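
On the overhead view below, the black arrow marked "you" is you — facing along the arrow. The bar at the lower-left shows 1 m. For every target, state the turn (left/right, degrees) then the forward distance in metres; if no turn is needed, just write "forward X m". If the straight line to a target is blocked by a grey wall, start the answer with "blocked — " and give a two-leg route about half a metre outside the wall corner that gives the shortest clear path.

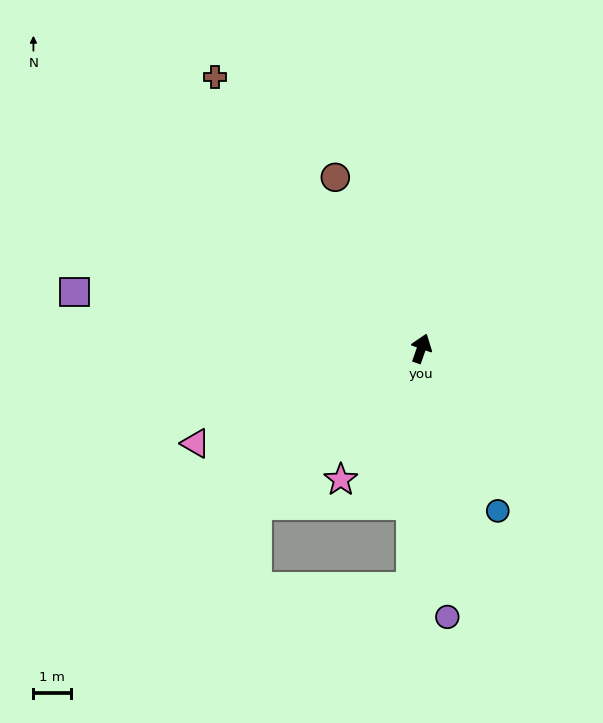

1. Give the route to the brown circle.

turn left 46°, forward 5.1 m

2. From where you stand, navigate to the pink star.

turn left 168°, forward 4.1 m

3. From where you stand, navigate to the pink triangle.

turn left 132°, forward 6.5 m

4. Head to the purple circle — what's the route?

turn right 155°, forward 7.1 m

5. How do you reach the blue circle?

turn right 135°, forward 4.7 m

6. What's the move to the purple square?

turn left 100°, forward 9.3 m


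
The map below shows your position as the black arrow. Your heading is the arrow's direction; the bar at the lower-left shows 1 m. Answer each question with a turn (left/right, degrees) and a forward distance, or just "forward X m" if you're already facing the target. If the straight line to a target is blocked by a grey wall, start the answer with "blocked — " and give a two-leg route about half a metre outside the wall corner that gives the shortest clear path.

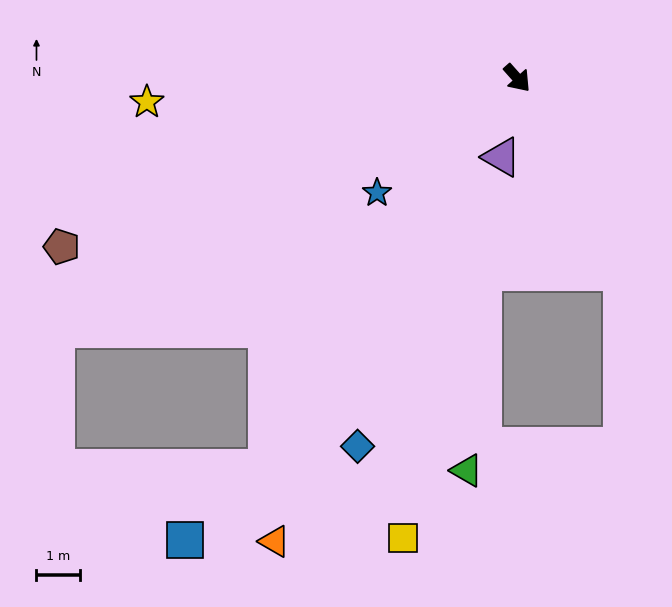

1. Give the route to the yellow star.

turn right 128°, forward 8.4 m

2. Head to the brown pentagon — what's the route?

turn right 111°, forward 11.0 m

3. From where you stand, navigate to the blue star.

turn right 92°, forward 4.1 m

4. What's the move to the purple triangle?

turn right 53°, forward 1.8 m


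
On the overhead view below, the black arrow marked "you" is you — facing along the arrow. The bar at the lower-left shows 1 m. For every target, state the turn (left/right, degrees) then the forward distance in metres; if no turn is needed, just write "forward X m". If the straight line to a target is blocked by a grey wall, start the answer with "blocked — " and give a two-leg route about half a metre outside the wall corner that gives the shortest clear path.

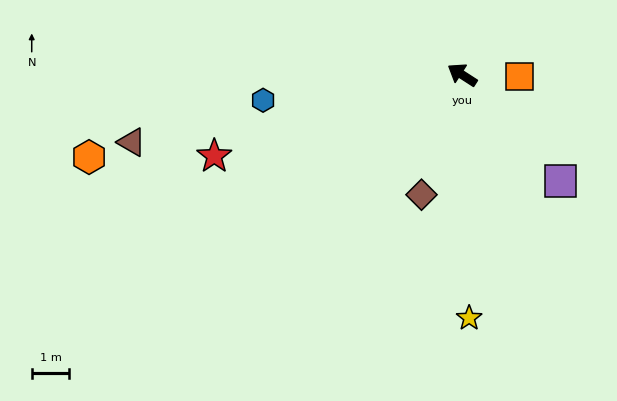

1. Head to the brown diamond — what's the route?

turn left 104°, forward 3.4 m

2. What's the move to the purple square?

turn left 166°, forward 3.8 m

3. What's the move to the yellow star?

turn left 124°, forward 6.4 m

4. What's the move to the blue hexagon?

turn left 40°, forward 5.3 m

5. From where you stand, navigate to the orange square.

turn right 149°, forward 1.5 m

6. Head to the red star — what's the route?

turn left 51°, forward 6.9 m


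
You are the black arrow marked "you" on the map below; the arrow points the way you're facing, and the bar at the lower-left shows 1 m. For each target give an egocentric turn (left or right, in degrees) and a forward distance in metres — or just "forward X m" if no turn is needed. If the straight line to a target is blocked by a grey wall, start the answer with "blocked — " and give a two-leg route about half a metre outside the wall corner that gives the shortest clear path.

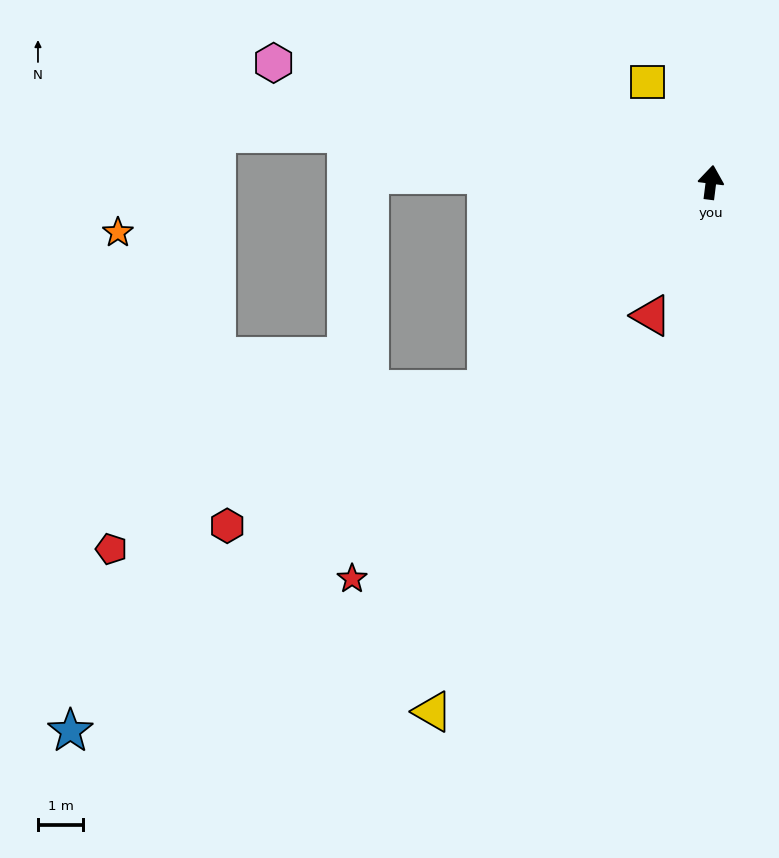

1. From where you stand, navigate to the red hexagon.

blocked — turn left 140°, forward 6.7 m, then turn right 15°, forward 6.4 m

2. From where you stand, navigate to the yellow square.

turn left 39°, forward 2.6 m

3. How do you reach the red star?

turn left 145°, forward 11.7 m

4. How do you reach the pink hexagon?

turn left 82°, forward 10.0 m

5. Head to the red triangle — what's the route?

turn left 163°, forward 3.2 m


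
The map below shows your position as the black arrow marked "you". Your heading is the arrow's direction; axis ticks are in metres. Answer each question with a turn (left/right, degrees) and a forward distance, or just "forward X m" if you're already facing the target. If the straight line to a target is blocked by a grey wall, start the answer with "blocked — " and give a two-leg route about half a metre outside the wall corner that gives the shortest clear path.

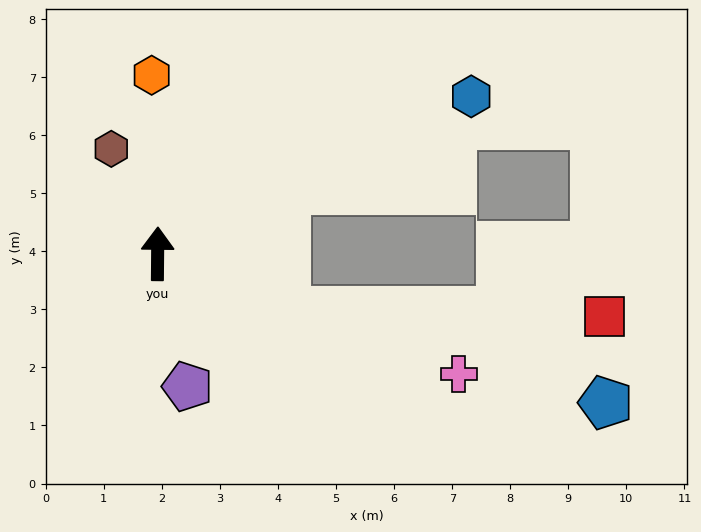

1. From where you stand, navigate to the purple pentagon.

turn right 167°, forward 2.3 m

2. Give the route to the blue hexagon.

turn right 63°, forward 6.0 m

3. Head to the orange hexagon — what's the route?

turn left 2°, forward 3.1 m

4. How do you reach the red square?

blocked — turn right 114°, forward 2.4 m, then turn left 24°, forward 5.5 m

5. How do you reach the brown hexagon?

turn left 24°, forward 2.0 m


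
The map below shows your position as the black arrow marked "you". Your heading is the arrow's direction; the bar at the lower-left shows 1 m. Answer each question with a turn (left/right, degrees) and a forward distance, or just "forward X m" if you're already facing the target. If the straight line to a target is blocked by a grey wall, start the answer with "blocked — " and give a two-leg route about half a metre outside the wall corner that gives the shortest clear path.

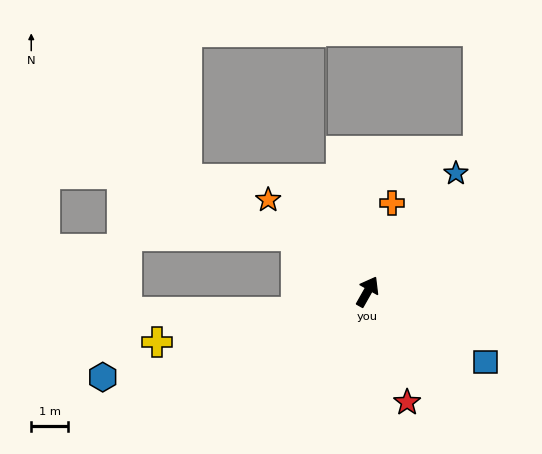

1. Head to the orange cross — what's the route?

turn left 14°, forward 2.5 m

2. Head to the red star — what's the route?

turn right 131°, forward 3.2 m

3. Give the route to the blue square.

turn right 91°, forward 3.7 m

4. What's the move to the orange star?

turn left 77°, forward 3.7 m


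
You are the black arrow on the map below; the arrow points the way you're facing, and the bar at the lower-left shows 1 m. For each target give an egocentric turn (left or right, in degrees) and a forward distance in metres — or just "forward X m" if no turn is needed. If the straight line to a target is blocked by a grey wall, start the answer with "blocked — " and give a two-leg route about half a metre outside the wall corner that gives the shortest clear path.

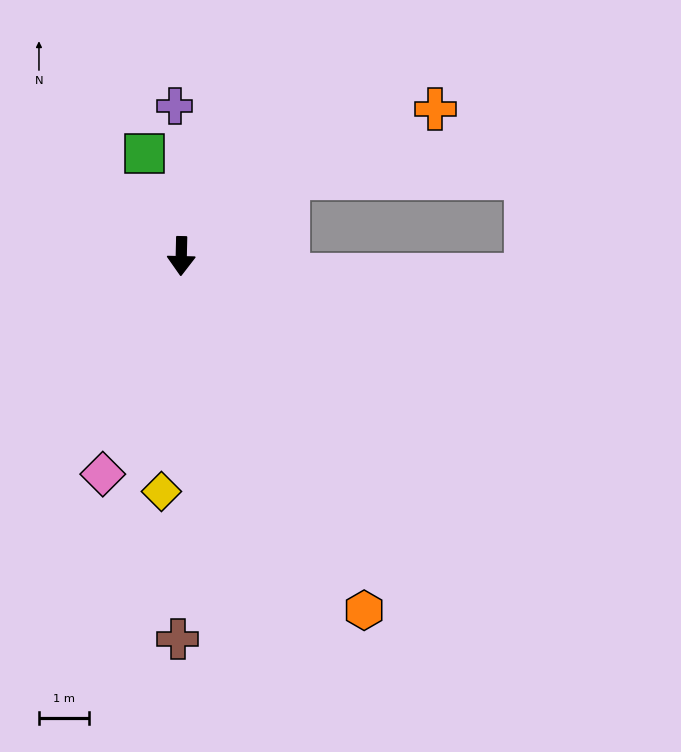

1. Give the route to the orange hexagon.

turn left 29°, forward 8.0 m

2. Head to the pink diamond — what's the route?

turn right 18°, forward 4.7 m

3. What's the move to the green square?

turn right 159°, forward 2.2 m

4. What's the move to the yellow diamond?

turn right 4°, forward 4.8 m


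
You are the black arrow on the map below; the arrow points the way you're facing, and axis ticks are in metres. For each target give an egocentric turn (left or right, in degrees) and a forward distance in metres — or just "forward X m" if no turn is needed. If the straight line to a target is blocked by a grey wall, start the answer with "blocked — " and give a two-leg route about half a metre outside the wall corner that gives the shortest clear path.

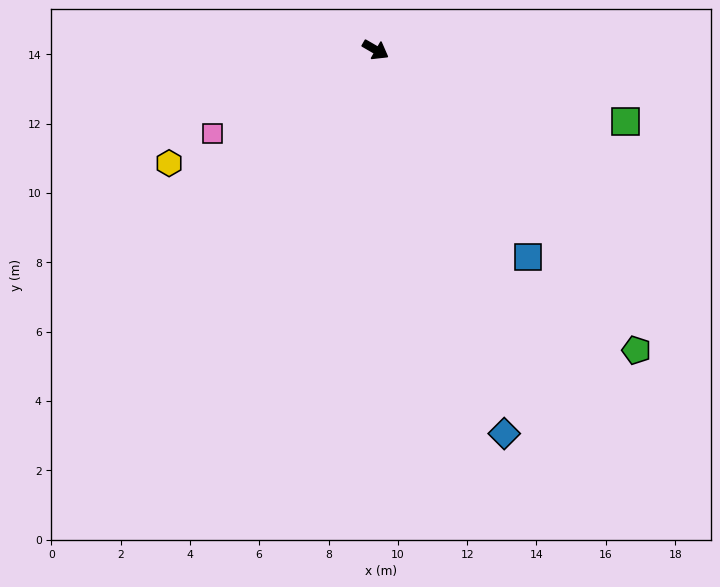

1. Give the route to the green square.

turn left 14°, forward 7.5 m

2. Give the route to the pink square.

turn right 123°, forward 5.3 m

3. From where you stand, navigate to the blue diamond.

turn right 41°, forward 11.7 m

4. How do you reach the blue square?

turn right 24°, forward 7.4 m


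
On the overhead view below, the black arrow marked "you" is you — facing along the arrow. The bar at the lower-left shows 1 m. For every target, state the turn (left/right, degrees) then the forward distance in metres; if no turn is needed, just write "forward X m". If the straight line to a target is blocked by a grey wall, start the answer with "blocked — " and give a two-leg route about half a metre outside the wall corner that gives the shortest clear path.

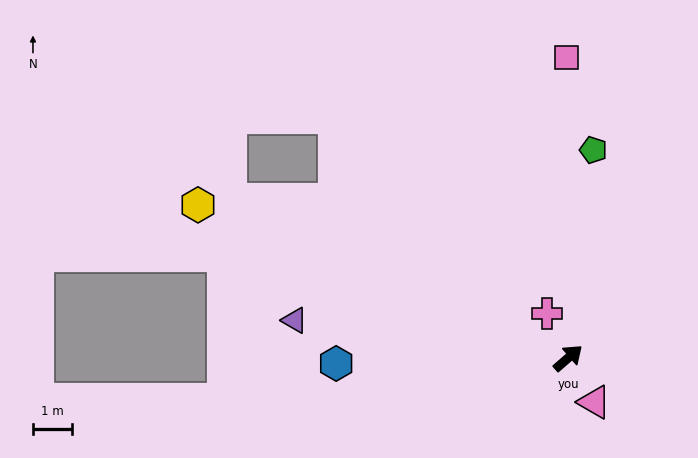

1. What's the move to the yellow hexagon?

turn left 117°, forward 10.2 m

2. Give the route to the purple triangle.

turn left 131°, forward 7.0 m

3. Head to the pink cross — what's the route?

turn left 74°, forward 1.3 m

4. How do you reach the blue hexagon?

turn left 140°, forward 5.9 m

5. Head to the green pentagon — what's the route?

turn left 42°, forward 5.3 m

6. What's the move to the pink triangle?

turn right 100°, forward 1.3 m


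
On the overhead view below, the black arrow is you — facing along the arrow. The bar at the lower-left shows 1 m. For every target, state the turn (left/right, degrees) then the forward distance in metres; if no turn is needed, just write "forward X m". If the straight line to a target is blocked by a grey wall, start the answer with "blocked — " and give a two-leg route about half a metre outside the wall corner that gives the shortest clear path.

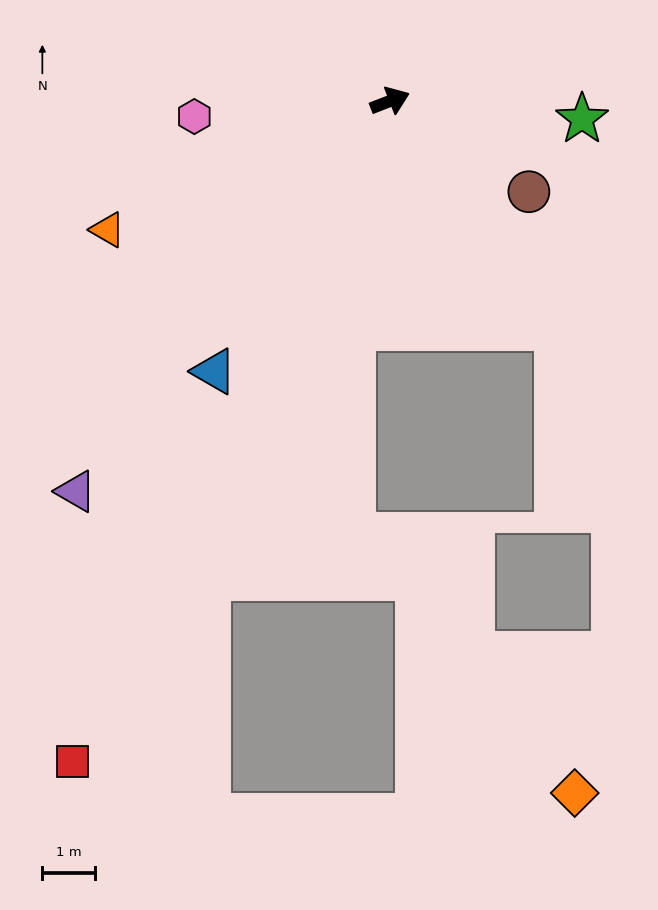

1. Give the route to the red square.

turn right 137°, forward 13.8 m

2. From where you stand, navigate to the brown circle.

turn right 54°, forward 3.1 m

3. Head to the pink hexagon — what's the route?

turn left 163°, forward 3.7 m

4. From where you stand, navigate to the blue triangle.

turn right 144°, forward 6.1 m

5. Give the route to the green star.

turn right 27°, forward 3.6 m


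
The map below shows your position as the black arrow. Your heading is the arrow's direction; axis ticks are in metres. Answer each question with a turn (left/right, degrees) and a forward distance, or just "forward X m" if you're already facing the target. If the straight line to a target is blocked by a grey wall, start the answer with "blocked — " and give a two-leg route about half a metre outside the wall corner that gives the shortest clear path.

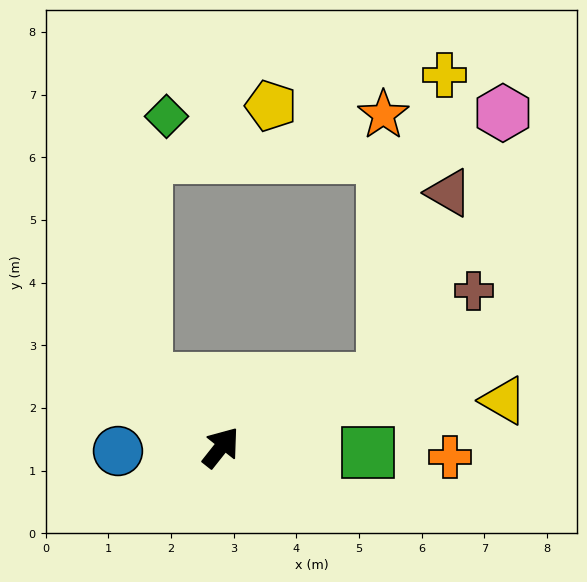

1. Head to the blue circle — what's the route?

turn left 130°, forward 1.6 m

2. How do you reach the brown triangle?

blocked — turn right 29°, forward 2.8 m, then turn left 48°, forward 3.2 m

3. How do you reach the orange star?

blocked — turn right 29°, forward 2.8 m, then turn left 67°, forward 4.2 m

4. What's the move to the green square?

turn right 54°, forward 2.4 m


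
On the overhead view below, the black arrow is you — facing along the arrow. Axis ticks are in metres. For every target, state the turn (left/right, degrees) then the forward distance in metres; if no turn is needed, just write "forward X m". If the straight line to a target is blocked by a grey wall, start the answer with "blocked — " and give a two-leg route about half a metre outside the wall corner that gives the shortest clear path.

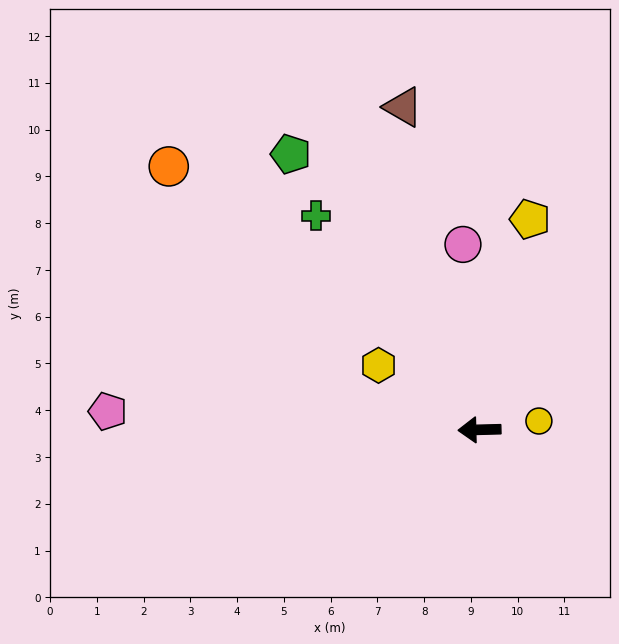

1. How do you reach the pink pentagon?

turn right 4°, forward 8.0 m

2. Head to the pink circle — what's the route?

turn right 86°, forward 4.0 m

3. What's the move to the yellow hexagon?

turn right 34°, forward 2.6 m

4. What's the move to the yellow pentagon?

turn right 105°, forward 4.6 m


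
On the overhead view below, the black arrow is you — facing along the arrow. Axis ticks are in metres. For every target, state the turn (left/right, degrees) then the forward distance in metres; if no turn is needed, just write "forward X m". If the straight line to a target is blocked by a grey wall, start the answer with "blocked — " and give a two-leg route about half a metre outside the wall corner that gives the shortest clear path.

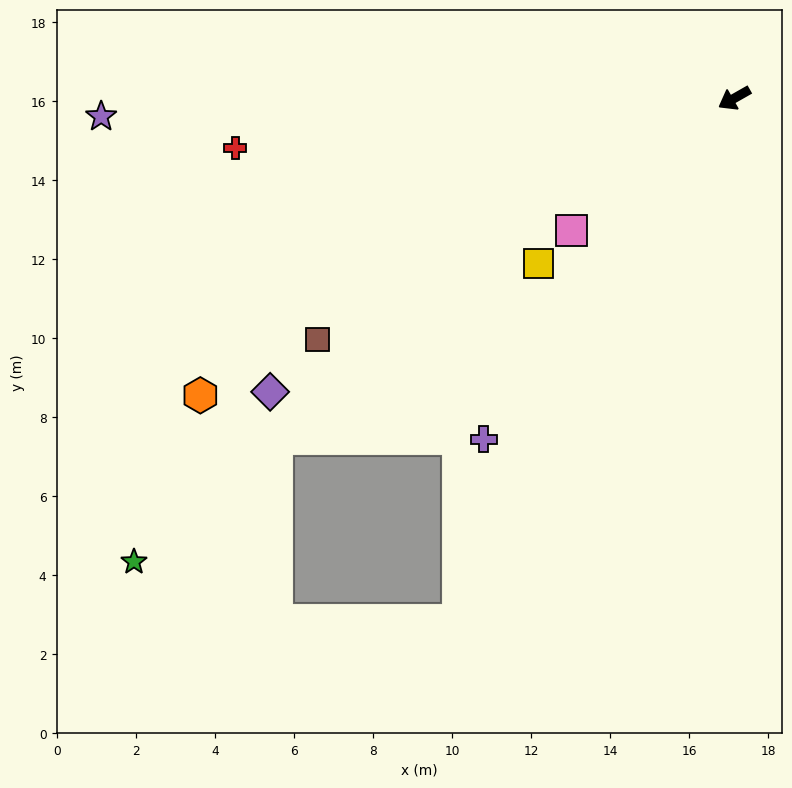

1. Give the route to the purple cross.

turn left 24°, forward 10.7 m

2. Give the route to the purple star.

turn right 28°, forward 16.0 m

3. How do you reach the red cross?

turn right 24°, forward 12.7 m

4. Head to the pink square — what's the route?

turn left 9°, forward 5.3 m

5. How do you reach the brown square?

forward 12.2 m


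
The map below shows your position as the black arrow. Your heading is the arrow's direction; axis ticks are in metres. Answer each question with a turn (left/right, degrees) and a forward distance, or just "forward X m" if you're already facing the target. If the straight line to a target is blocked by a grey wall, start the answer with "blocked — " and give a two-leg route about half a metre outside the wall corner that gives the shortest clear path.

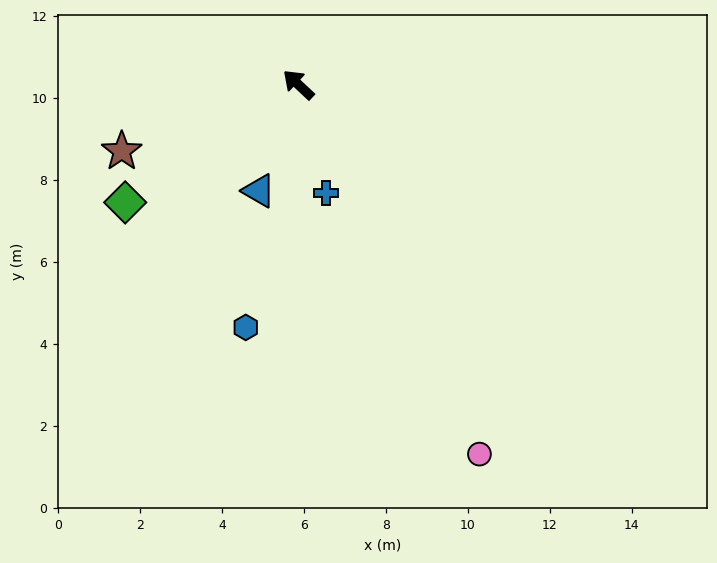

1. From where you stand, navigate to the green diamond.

turn left 77°, forward 5.1 m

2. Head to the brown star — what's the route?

turn left 64°, forward 4.6 m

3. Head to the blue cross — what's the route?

turn left 147°, forward 2.7 m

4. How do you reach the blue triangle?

turn left 113°, forward 2.8 m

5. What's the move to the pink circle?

turn left 159°, forward 10.0 m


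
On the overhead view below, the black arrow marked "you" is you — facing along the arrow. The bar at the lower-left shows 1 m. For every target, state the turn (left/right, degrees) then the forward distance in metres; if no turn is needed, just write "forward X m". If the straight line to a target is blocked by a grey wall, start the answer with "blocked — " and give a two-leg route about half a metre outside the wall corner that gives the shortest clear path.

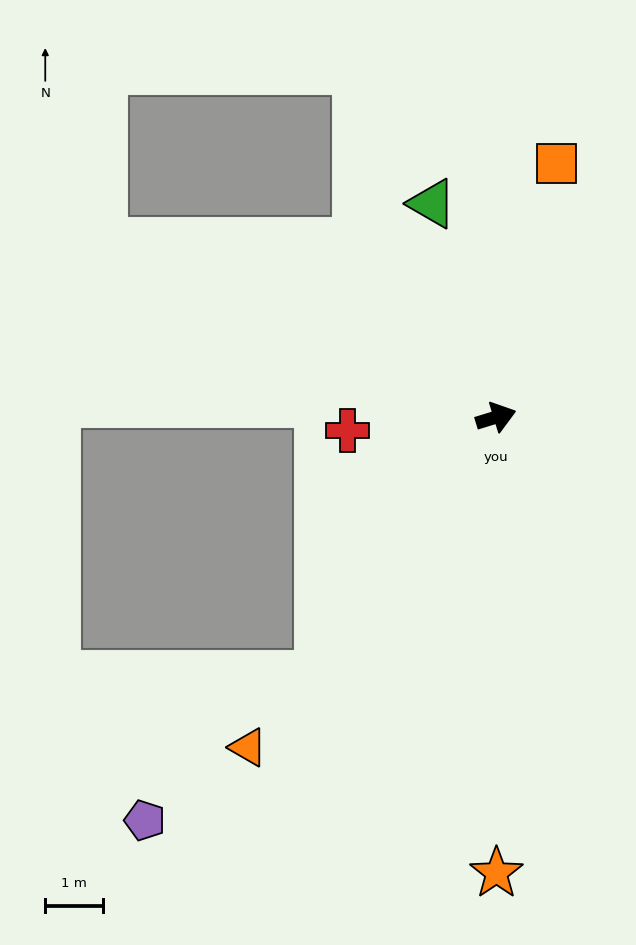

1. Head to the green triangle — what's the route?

turn left 90°, forward 3.9 m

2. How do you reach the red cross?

turn left 168°, forward 2.6 m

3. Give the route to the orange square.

turn left 60°, forward 4.5 m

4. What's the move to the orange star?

turn right 107°, forward 7.9 m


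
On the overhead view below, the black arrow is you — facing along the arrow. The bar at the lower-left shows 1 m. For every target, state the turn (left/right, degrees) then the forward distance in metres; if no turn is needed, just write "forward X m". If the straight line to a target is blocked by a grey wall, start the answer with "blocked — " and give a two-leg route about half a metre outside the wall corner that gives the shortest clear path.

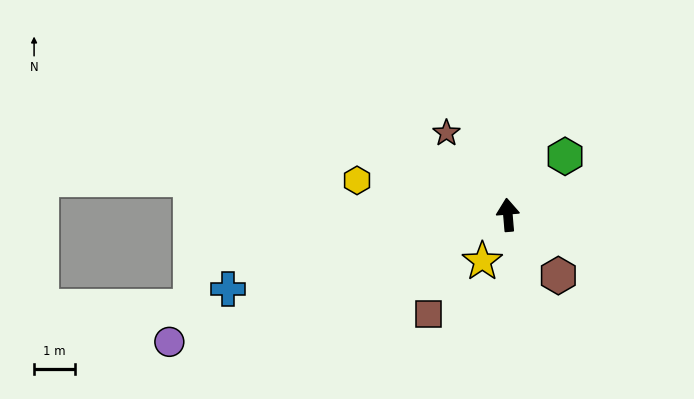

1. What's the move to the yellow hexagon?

turn left 72°, forward 3.7 m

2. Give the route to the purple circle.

turn left 106°, forward 8.8 m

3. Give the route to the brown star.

turn left 32°, forward 2.5 m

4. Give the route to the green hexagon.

turn right 49°, forward 2.0 m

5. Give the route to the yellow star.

turn left 146°, forward 1.3 m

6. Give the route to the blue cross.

turn left 100°, forward 7.0 m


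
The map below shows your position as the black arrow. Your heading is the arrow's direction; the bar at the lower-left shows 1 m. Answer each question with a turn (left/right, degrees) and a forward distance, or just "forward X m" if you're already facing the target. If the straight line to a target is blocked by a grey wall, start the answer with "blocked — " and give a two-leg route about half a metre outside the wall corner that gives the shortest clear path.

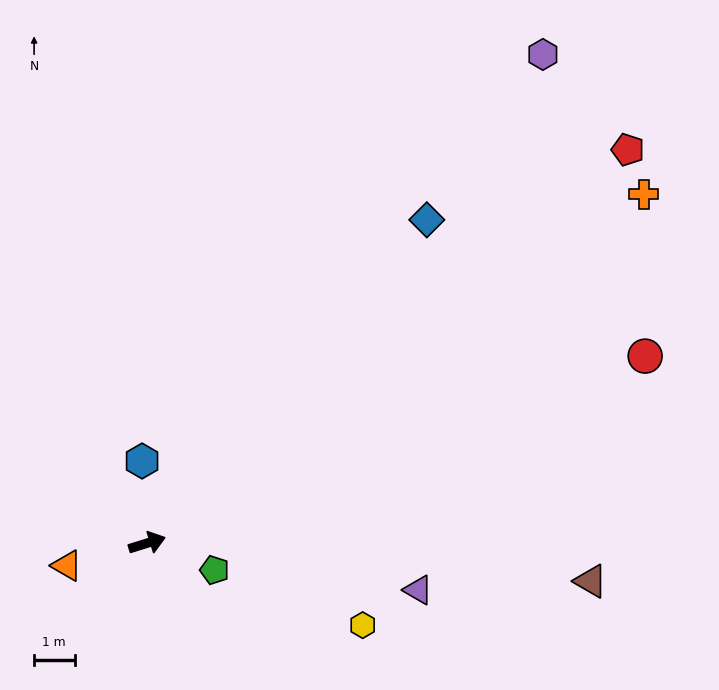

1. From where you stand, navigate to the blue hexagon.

turn left 76°, forward 2.0 m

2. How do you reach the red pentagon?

turn left 22°, forward 15.4 m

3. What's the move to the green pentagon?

turn right 39°, forward 1.8 m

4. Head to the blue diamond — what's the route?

turn left 32°, forward 10.6 m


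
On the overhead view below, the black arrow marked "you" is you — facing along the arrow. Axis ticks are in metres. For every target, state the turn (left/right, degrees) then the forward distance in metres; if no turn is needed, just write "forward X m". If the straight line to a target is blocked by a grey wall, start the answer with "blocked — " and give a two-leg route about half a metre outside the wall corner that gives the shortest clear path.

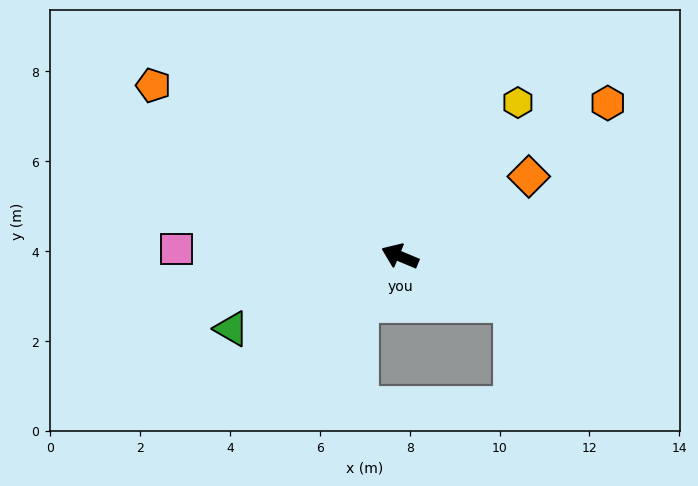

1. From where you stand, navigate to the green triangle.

turn left 46°, forward 4.1 m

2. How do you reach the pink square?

turn left 21°, forward 5.0 m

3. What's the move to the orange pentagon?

turn right 12°, forward 6.7 m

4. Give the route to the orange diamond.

turn right 125°, forward 3.4 m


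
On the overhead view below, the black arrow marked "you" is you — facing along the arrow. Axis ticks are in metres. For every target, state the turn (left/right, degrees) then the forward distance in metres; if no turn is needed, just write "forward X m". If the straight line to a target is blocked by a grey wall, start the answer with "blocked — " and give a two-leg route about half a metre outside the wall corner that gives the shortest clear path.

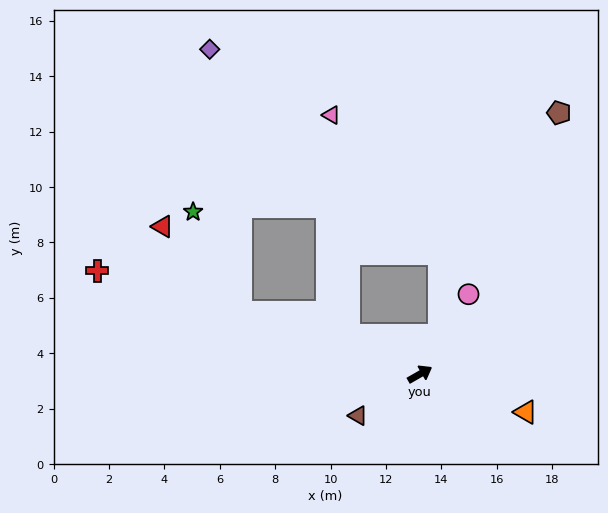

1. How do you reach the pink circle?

turn left 29°, forward 3.4 m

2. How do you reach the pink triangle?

blocked — turn left 122°, forward 2.9 m, then turn right 57°, forward 8.0 m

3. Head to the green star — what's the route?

blocked — turn left 131°, forward 6.8 m, then turn right 45°, forward 4.0 m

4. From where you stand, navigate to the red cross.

turn left 132°, forward 12.2 m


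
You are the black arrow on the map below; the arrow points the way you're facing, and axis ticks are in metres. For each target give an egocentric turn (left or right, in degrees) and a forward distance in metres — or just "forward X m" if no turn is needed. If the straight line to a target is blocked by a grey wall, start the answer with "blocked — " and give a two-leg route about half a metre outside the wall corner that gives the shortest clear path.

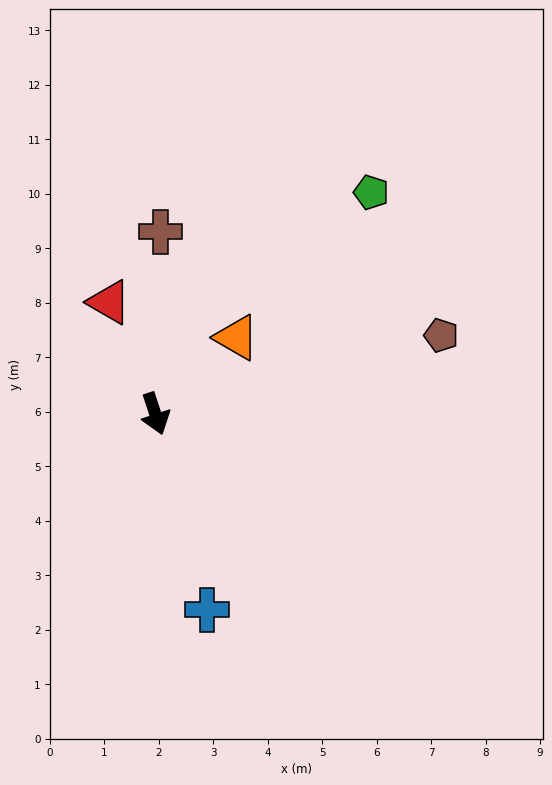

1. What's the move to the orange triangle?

turn left 115°, forward 2.0 m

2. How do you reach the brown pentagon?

turn left 87°, forward 5.4 m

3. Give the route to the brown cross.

turn left 160°, forward 3.3 m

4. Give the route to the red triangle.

turn right 176°, forward 2.2 m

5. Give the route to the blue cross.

turn right 3°, forward 3.7 m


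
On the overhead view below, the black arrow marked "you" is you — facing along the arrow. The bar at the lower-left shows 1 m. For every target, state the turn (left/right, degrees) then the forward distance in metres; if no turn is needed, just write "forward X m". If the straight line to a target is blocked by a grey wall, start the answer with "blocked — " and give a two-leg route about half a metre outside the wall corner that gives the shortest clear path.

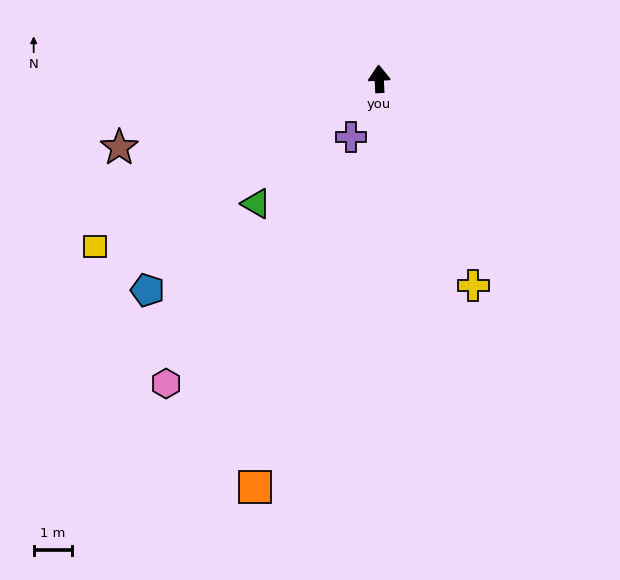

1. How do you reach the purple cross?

turn left 151°, forward 1.7 m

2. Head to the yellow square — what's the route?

turn left 118°, forward 8.5 m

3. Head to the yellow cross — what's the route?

turn right 158°, forward 5.9 m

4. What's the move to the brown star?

turn left 102°, forward 7.0 m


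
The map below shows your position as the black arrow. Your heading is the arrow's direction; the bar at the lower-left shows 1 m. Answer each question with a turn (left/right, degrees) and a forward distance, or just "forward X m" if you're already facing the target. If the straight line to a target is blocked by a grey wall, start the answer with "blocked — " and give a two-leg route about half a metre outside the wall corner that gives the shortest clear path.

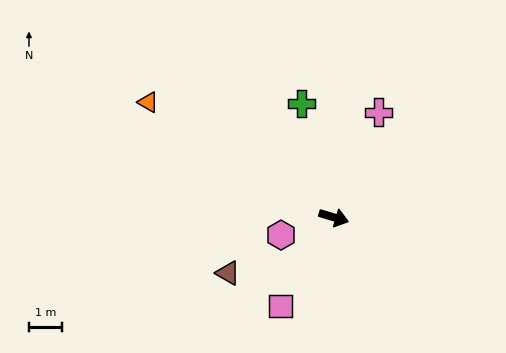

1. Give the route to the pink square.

turn right 104°, forward 3.1 m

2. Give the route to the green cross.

turn left 122°, forward 3.5 m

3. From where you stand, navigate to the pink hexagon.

turn right 145°, forward 1.7 m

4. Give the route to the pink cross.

turn left 84°, forward 3.4 m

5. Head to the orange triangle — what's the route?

turn left 165°, forward 6.5 m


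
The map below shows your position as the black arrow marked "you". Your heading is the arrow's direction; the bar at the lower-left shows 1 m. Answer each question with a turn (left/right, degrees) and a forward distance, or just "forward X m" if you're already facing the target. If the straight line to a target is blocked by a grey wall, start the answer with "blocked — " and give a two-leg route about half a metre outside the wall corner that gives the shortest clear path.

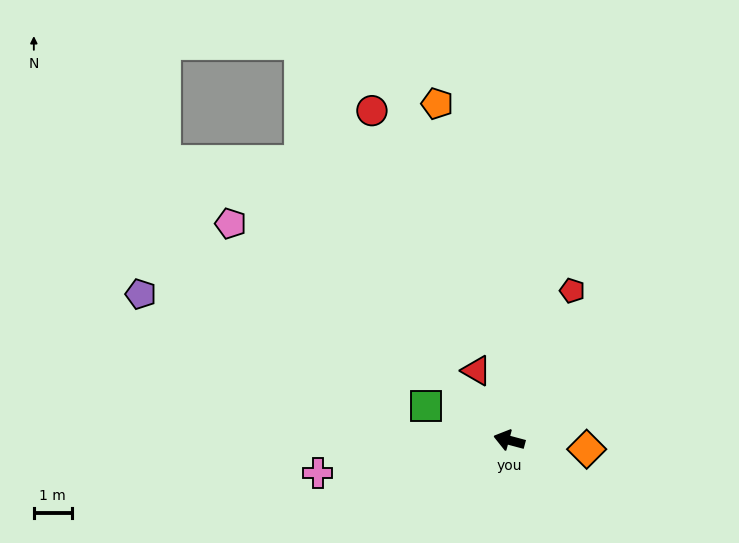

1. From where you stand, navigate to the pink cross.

turn left 25°, forward 5.1 m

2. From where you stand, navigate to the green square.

turn right 7°, forward 2.4 m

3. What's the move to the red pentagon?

turn right 98°, forward 4.3 m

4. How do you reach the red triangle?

turn right 50°, forward 2.0 m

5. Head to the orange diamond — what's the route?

turn right 172°, forward 2.1 m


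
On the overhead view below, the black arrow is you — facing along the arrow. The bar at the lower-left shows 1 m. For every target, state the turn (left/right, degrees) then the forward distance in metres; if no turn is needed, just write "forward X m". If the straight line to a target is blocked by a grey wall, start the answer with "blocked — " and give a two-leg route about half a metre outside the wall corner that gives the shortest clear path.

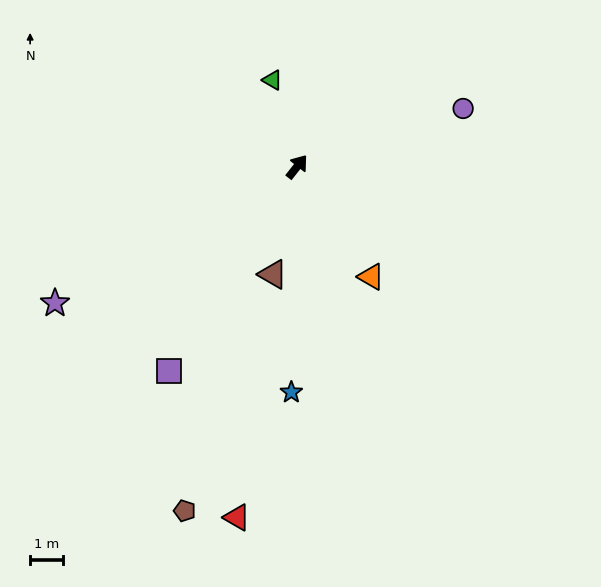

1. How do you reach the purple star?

turn left 158°, forward 8.4 m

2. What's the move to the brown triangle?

turn right 154°, forward 3.4 m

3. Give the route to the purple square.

turn right 174°, forward 7.3 m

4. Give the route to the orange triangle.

turn right 108°, forward 4.0 m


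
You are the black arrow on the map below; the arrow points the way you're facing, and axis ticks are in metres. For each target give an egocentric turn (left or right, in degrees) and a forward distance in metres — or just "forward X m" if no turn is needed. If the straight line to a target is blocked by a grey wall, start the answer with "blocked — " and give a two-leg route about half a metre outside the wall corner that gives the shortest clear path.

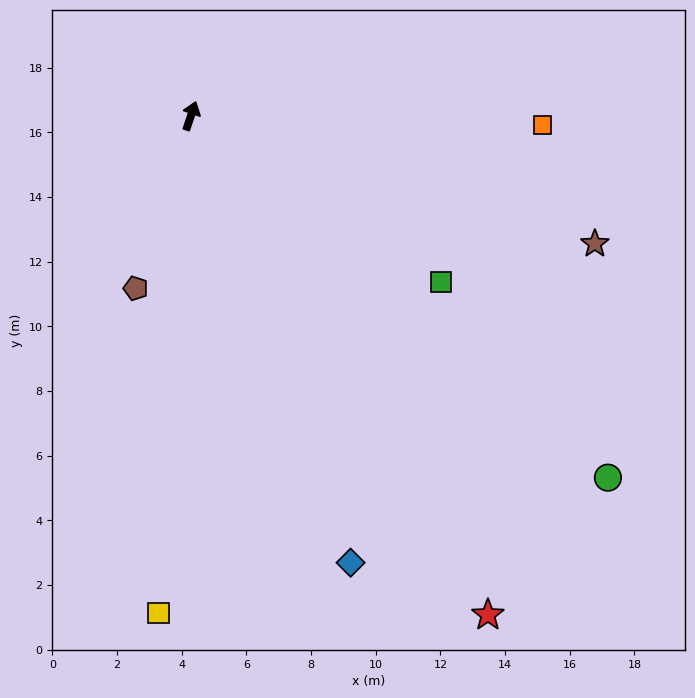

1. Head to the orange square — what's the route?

turn right 73°, forward 10.9 m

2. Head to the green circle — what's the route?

turn right 112°, forward 17.1 m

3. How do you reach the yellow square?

turn right 165°, forward 15.4 m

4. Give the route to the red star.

turn right 130°, forward 18.0 m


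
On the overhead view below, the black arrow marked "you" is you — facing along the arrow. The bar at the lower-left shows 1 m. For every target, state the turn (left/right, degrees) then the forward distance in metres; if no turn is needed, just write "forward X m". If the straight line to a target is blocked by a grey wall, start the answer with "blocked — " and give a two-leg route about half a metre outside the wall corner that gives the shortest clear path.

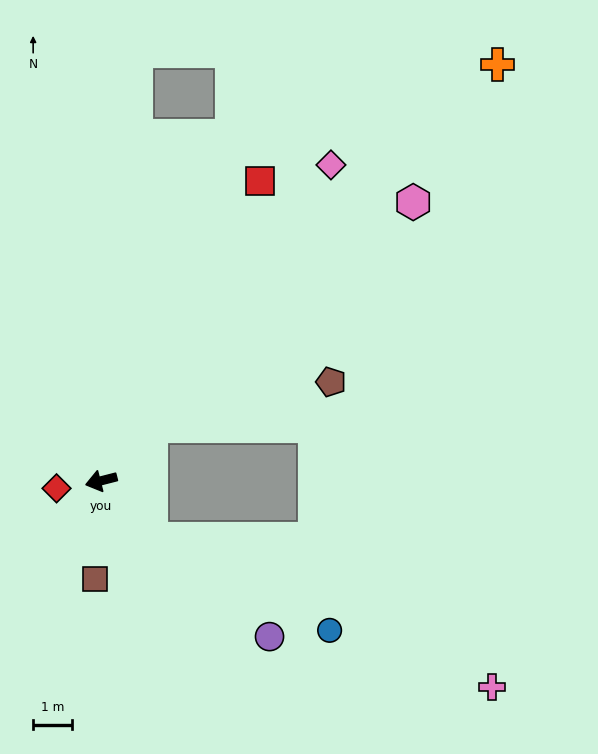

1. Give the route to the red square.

turn right 132°, forward 8.7 m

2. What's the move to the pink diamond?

turn right 140°, forward 10.0 m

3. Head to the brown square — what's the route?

turn left 72°, forward 2.5 m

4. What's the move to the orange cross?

turn right 148°, forward 14.7 m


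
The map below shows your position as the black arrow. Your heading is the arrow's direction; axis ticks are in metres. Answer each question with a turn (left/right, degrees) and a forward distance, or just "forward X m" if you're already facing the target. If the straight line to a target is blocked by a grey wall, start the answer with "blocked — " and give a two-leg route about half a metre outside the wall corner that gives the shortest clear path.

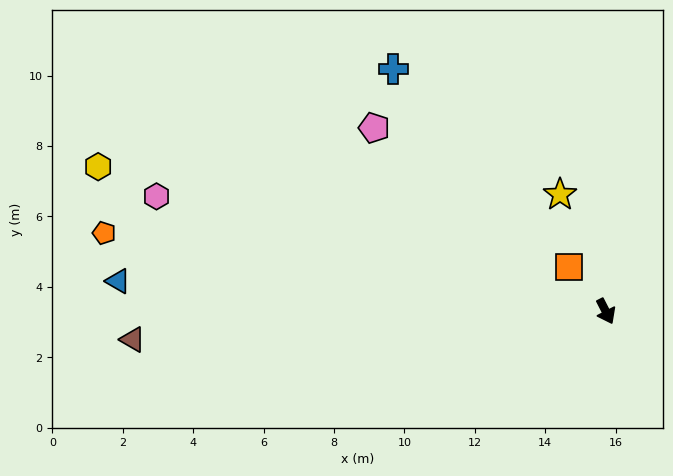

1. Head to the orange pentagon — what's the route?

turn right 126°, forward 14.4 m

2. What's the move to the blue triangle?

turn right 121°, forward 13.9 m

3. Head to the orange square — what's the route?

turn right 167°, forward 1.6 m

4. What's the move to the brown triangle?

turn right 114°, forward 13.5 m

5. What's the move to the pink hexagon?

turn right 131°, forward 13.2 m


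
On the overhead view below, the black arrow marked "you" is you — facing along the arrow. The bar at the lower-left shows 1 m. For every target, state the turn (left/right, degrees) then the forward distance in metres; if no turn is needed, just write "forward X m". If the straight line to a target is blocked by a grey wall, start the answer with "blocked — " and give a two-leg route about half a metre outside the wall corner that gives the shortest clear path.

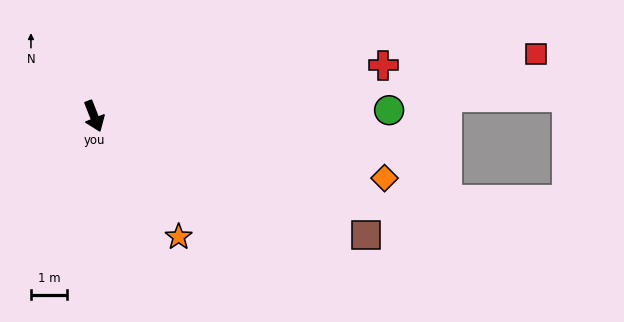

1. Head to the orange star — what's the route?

turn left 14°, forward 4.1 m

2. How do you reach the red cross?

turn left 78°, forward 8.1 m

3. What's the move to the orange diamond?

turn left 56°, forward 8.2 m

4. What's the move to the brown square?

turn left 45°, forward 8.2 m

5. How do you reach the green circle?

turn left 70°, forward 8.2 m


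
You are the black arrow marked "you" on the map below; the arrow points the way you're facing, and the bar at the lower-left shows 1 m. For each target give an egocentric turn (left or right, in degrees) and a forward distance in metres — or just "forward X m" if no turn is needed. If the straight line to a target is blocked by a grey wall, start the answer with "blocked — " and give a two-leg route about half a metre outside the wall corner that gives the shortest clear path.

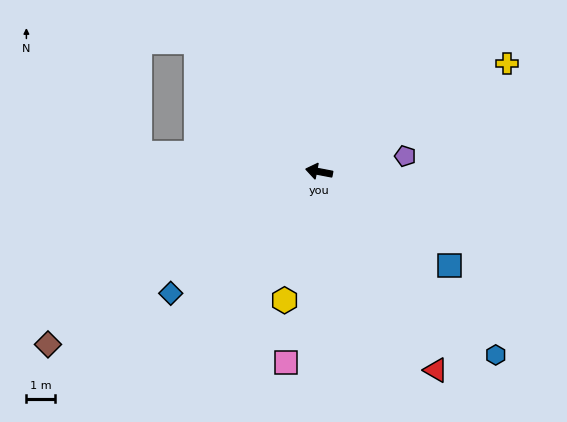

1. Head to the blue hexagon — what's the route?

turn left 145°, forward 8.8 m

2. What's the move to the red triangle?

turn left 131°, forward 8.0 m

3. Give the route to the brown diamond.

turn left 43°, forward 11.1 m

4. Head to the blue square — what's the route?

turn left 155°, forward 5.6 m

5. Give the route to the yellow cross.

turn right 139°, forward 7.5 m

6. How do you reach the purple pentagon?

turn right 159°, forward 3.0 m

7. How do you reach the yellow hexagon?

turn left 86°, forward 4.6 m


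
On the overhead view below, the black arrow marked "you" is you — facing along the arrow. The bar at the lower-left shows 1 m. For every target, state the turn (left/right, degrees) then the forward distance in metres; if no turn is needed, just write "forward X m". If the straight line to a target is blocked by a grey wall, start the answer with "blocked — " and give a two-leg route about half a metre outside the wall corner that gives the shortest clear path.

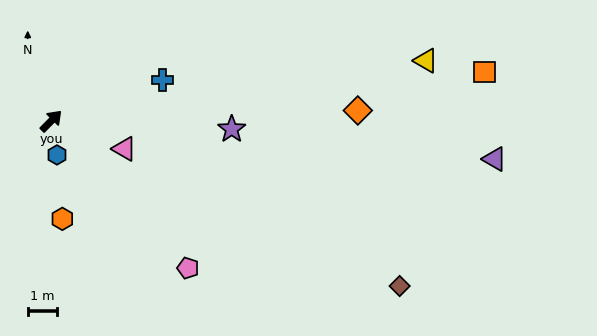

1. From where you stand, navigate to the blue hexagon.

turn right 126°, forward 1.2 m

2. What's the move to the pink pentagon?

turn right 93°, forward 6.9 m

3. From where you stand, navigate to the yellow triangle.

turn right 36°, forward 13.0 m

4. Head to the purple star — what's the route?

turn right 48°, forward 6.2 m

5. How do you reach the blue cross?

turn right 25°, forward 4.0 m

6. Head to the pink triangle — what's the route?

turn right 66°, forward 2.7 m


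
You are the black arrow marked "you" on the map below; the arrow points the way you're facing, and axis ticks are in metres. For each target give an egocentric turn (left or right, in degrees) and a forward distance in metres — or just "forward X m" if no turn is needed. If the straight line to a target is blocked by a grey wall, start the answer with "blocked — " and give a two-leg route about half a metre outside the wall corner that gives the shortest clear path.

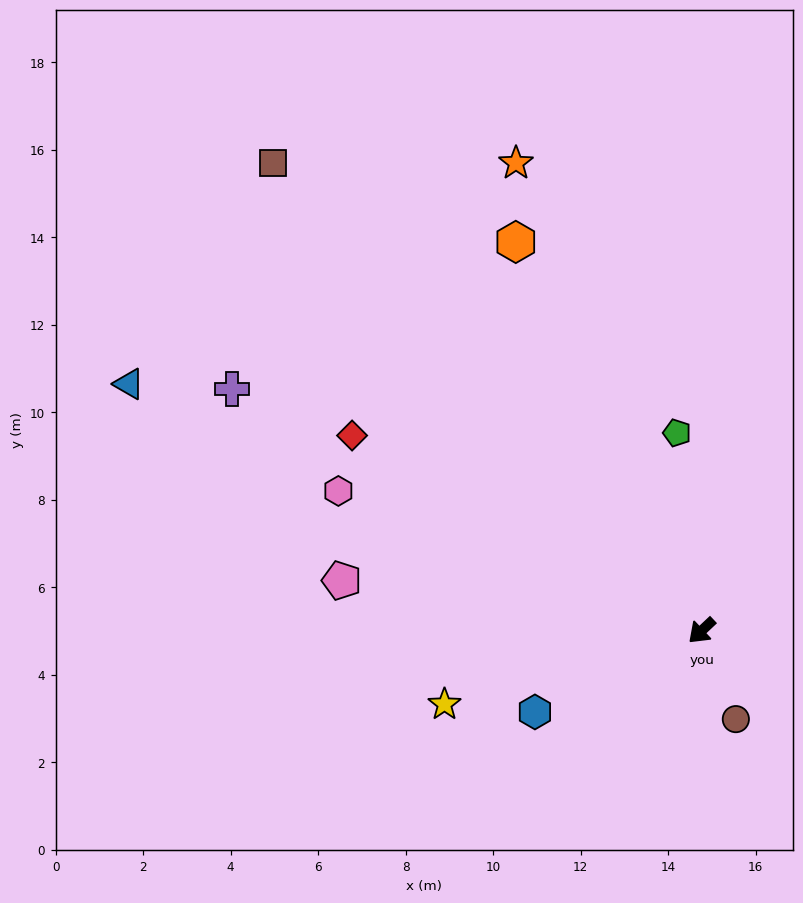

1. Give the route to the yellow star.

turn right 27°, forward 6.1 m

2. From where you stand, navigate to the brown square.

turn right 91°, forward 14.5 m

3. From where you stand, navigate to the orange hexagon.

turn right 108°, forward 9.9 m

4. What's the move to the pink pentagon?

turn right 51°, forward 8.3 m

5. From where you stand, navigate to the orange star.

turn right 112°, forward 11.5 m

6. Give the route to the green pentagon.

turn right 126°, forward 4.6 m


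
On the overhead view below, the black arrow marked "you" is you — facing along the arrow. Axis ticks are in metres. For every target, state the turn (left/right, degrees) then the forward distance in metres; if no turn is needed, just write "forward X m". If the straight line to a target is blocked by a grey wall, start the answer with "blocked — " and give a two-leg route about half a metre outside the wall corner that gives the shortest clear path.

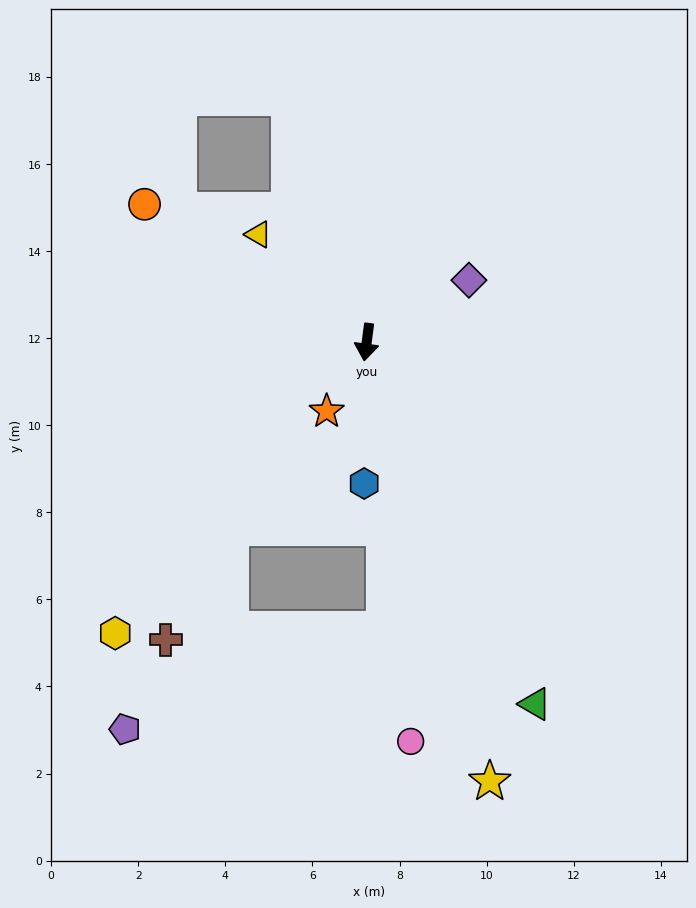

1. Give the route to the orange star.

turn right 23°, forward 1.8 m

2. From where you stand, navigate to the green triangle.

turn left 33°, forward 9.2 m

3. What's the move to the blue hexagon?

turn left 7°, forward 3.2 m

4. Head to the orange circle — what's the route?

turn right 114°, forward 6.0 m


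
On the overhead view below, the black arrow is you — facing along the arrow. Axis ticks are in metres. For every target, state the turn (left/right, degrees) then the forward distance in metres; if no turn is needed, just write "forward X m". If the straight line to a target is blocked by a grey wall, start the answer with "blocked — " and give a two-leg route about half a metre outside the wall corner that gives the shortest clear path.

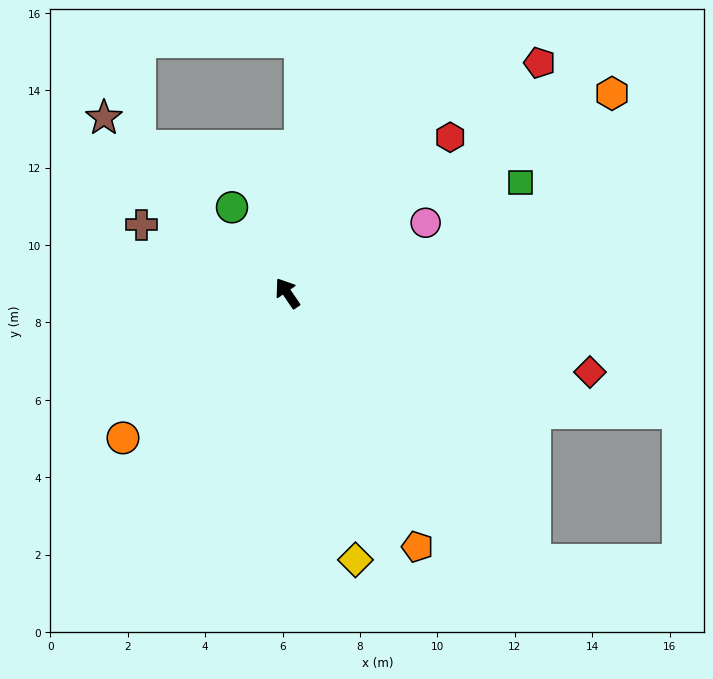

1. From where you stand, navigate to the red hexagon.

turn right 81°, forward 5.8 m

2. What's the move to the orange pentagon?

turn left 173°, forward 7.4 m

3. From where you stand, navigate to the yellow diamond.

turn left 160°, forward 7.1 m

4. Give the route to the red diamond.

turn right 139°, forward 8.1 m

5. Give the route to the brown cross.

turn left 30°, forward 4.2 m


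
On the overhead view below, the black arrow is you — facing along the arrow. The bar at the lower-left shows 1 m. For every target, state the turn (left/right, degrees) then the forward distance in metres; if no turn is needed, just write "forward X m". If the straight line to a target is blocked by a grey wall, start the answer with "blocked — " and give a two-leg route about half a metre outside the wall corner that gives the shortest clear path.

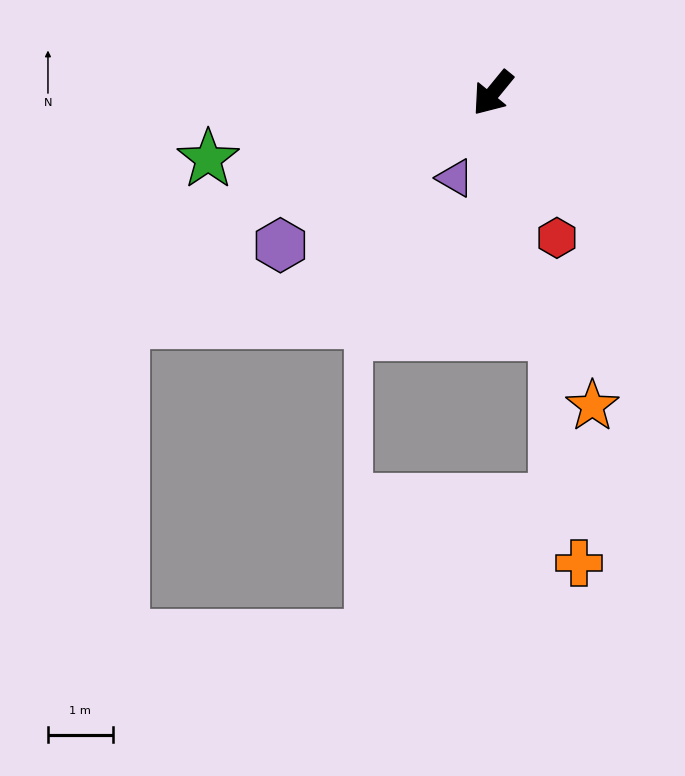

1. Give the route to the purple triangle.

turn left 15°, forward 1.4 m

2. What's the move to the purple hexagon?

turn right 15°, forward 4.0 m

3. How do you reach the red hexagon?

turn left 63°, forward 2.4 m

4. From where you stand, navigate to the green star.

turn right 38°, forward 4.5 m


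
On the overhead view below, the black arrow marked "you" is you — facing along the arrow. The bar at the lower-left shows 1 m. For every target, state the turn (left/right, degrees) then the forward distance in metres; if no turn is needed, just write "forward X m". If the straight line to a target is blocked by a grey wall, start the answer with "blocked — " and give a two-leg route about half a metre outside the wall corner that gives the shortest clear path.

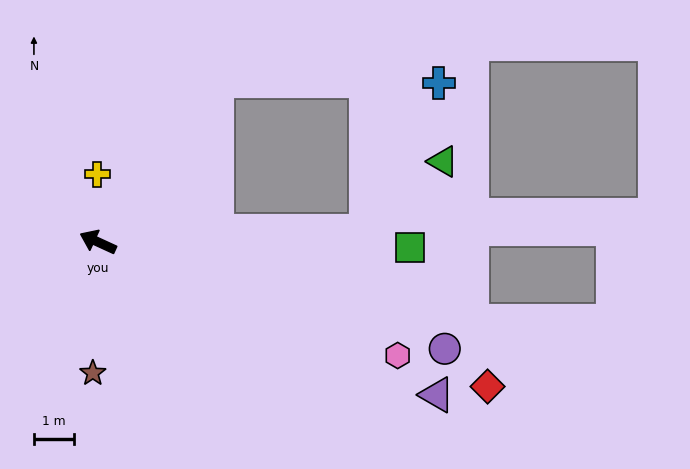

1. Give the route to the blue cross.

blocked — turn right 102°, forward 5.0 m, then turn right 54°, forward 5.5 m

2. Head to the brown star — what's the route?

turn left 112°, forward 3.3 m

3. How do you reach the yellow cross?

turn right 65°, forward 1.7 m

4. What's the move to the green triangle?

blocked — turn right 153°, forward 6.7 m, then turn left 40°, forward 2.6 m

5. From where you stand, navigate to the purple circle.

turn right 172°, forward 9.0 m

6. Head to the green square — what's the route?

turn right 156°, forward 7.8 m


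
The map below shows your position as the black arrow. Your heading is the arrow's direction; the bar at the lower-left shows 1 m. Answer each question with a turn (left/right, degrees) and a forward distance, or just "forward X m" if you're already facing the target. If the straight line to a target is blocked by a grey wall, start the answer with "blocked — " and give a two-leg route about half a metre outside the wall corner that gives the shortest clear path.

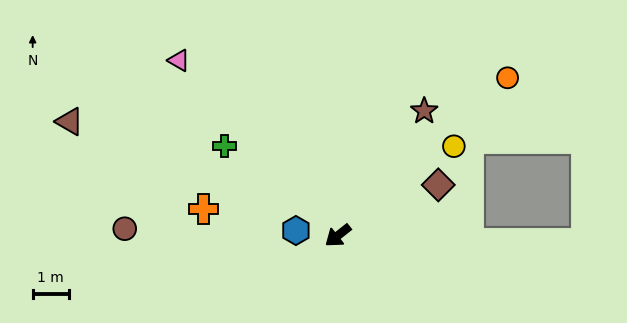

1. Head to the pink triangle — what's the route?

turn right 86°, forward 6.6 m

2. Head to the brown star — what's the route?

turn right 163°, forward 4.2 m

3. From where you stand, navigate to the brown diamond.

turn left 168°, forward 3.1 m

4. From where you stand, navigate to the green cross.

turn right 77°, forward 4.0 m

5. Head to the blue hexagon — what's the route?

turn right 45°, forward 1.2 m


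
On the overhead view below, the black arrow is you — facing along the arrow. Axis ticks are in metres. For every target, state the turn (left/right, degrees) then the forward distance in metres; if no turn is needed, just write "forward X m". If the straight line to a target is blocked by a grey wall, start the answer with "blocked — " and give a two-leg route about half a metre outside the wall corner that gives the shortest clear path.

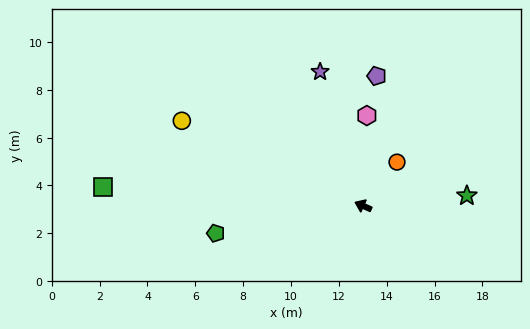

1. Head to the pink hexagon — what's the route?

turn right 68°, forward 3.8 m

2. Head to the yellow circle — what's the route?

forward 8.4 m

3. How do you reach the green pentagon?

turn left 35°, forward 6.3 m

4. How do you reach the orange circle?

turn right 104°, forward 2.3 m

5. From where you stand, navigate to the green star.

turn right 150°, forward 4.4 m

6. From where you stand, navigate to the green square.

turn left 20°, forward 10.9 m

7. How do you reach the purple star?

turn right 48°, forward 5.9 m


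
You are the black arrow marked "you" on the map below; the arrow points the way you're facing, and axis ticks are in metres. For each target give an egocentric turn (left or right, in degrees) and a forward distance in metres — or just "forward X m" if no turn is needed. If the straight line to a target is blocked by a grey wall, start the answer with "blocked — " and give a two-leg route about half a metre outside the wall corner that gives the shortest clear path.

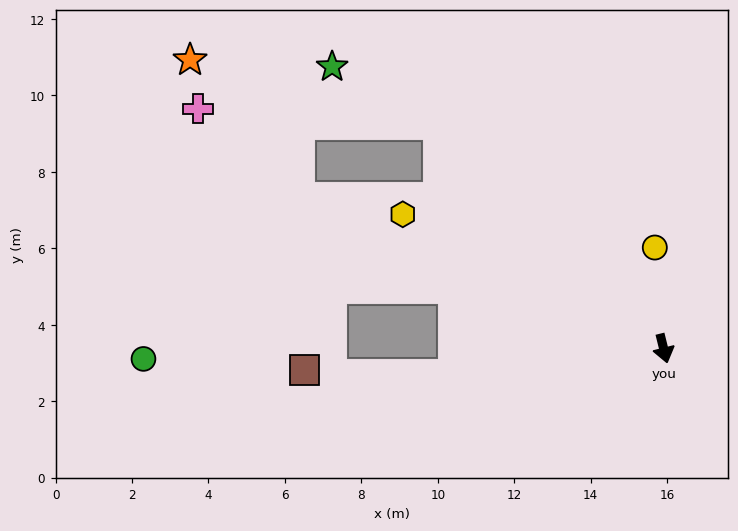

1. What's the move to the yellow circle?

turn left 171°, forward 2.7 m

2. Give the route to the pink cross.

blocked — turn right 126°, forward 10.3 m, then turn right 19°, forward 3.5 m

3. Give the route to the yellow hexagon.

turn right 131°, forward 7.7 m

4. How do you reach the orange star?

blocked — turn right 126°, forward 10.3 m, then turn right 30°, forward 4.6 m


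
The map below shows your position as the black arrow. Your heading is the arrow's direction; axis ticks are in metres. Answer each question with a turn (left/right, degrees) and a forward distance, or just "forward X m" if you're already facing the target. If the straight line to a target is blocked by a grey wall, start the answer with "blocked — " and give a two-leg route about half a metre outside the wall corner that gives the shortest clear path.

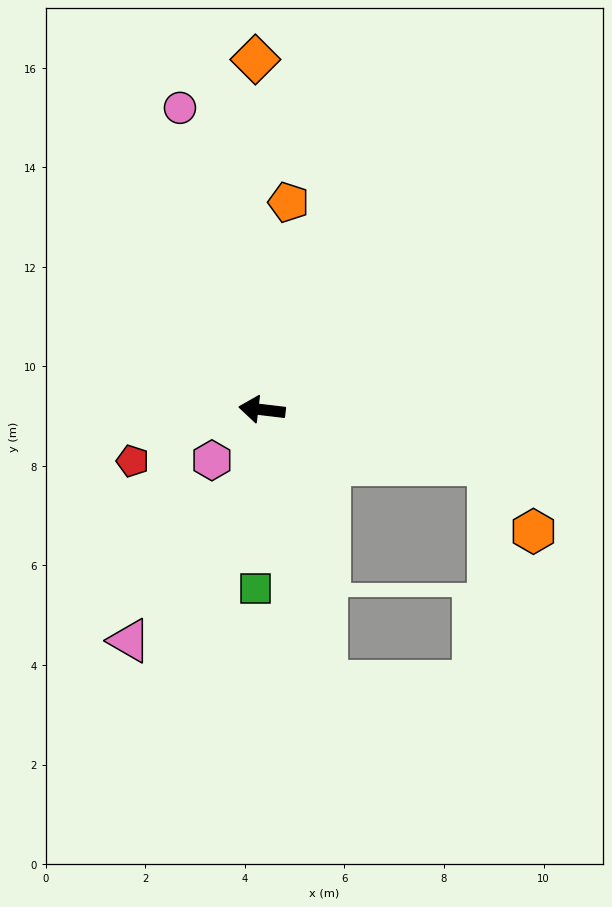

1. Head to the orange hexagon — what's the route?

blocked — turn left 173°, forward 4.7 m, then turn right 42°, forward 1.6 m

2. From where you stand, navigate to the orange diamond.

turn right 82°, forward 7.0 m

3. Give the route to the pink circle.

turn right 68°, forward 6.3 m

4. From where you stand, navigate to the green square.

turn left 95°, forward 3.6 m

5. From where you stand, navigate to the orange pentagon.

turn right 91°, forward 4.2 m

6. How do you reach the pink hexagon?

turn left 52°, forward 1.4 m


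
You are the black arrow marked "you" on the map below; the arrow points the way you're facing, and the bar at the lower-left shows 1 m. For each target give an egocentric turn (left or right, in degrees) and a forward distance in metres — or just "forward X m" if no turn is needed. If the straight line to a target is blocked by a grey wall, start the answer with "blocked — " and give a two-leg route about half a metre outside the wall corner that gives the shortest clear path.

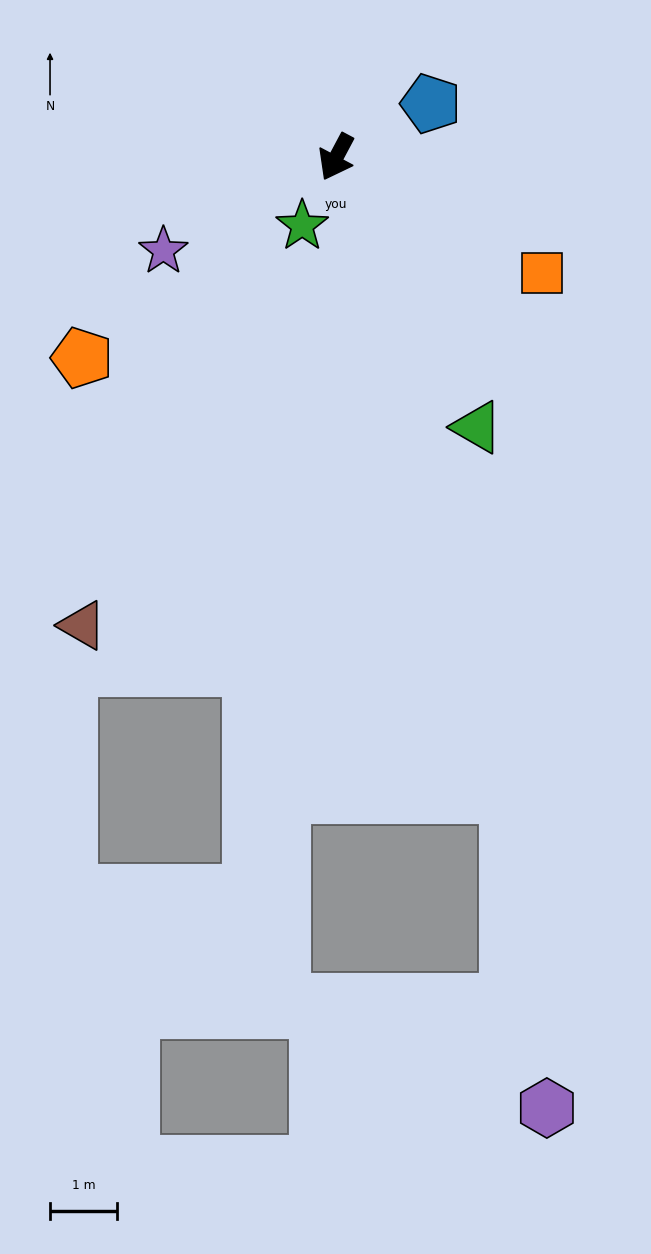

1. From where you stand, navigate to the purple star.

turn right 34°, forward 2.9 m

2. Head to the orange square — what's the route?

turn left 89°, forward 3.5 m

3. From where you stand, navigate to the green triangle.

turn left 56°, forward 4.5 m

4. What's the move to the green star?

forward 1.1 m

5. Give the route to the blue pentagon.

turn left 148°, forward 1.6 m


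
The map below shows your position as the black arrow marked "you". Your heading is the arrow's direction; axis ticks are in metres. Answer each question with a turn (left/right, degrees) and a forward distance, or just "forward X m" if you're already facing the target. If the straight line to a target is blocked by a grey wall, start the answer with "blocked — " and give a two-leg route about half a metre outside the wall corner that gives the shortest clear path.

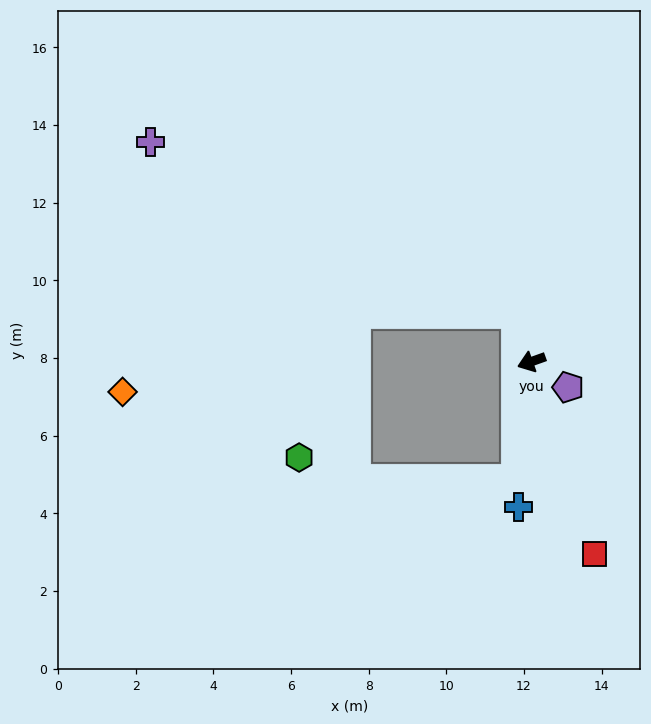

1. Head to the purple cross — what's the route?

blocked — turn right 94°, forward 1.3 m, then turn left 49°, forward 10.4 m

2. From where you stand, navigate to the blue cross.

turn left 65°, forward 3.8 m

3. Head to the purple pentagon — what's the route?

turn left 125°, forward 1.2 m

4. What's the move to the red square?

turn left 89°, forward 5.2 m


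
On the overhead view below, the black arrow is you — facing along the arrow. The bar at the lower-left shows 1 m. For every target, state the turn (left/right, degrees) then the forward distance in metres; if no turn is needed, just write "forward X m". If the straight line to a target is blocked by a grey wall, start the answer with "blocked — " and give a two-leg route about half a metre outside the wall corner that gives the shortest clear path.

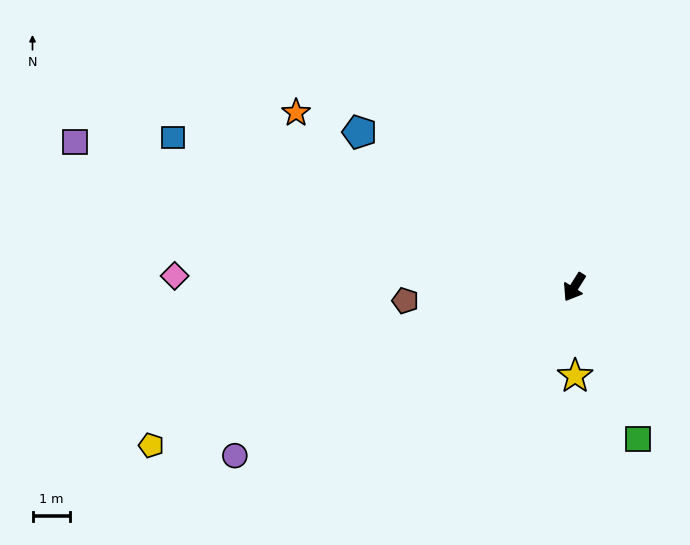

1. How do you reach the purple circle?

turn right 32°, forward 10.2 m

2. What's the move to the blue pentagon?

turn right 94°, forward 7.1 m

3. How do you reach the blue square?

turn right 78°, forward 11.5 m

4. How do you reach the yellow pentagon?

turn right 37°, forward 12.1 m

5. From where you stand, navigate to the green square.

turn left 55°, forward 4.4 m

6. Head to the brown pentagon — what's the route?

turn right 53°, forward 4.6 m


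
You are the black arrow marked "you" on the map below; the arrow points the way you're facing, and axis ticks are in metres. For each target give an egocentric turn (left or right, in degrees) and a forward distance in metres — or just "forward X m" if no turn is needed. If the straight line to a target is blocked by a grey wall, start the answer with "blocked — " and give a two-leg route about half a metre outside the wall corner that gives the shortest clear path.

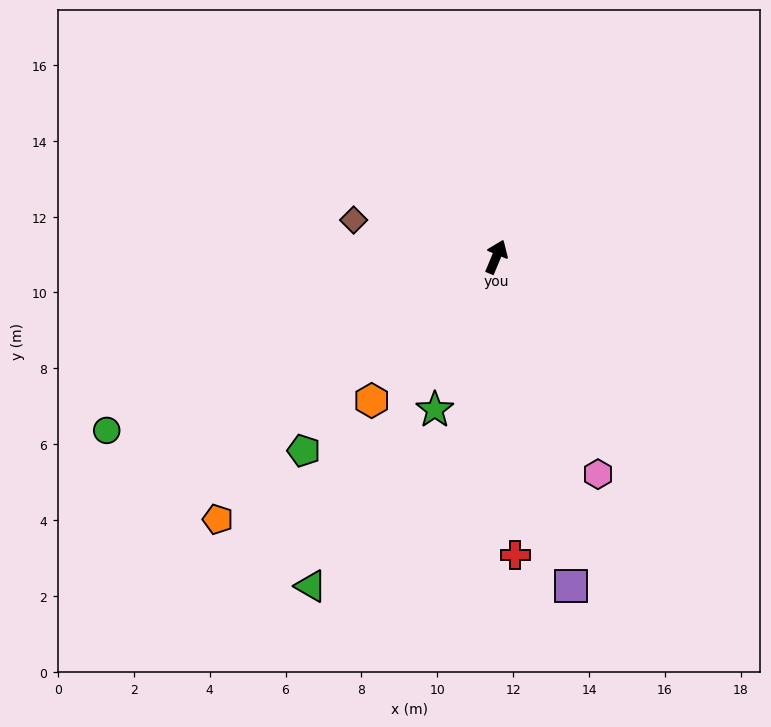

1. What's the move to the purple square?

turn right 145°, forward 8.9 m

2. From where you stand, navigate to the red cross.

turn right 154°, forward 7.9 m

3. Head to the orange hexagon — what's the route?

turn left 162°, forward 5.0 m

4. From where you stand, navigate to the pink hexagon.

turn right 132°, forward 6.3 m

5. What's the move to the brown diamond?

turn left 98°, forward 3.9 m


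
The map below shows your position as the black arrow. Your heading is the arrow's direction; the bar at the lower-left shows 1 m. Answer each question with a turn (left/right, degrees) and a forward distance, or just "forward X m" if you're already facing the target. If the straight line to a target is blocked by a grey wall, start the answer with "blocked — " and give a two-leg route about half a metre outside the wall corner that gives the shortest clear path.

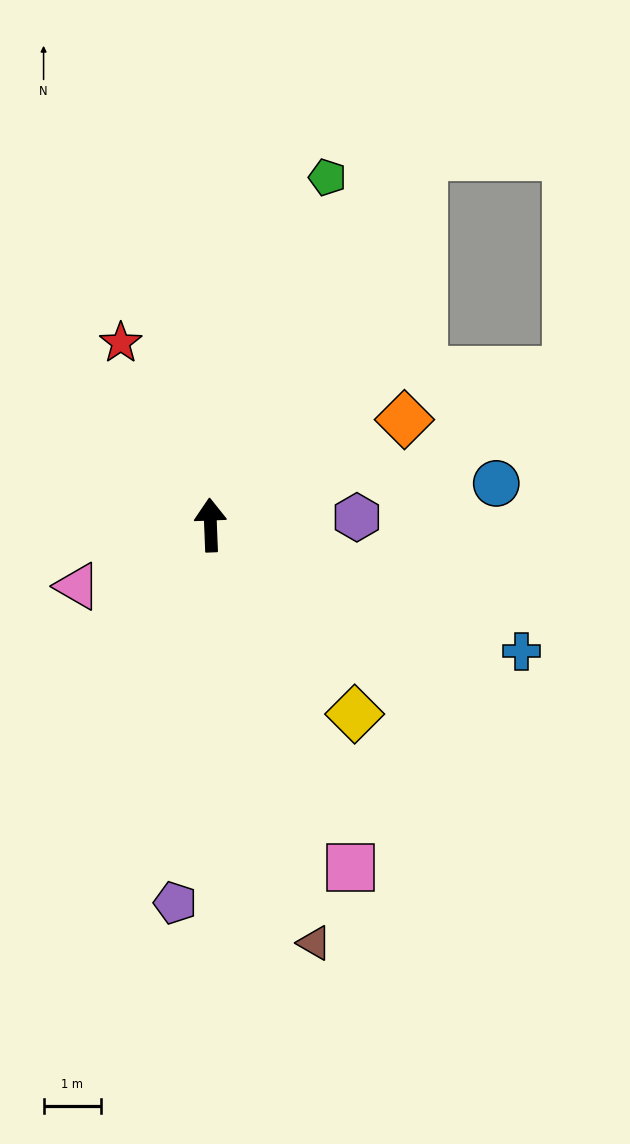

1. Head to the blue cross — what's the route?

turn right 114°, forward 5.9 m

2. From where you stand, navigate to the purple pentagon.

turn left 172°, forward 6.6 m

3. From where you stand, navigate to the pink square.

turn right 160°, forward 6.5 m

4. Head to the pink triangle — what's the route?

turn left 112°, forward 2.6 m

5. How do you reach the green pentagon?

turn right 21°, forward 6.4 m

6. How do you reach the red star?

turn left 24°, forward 3.5 m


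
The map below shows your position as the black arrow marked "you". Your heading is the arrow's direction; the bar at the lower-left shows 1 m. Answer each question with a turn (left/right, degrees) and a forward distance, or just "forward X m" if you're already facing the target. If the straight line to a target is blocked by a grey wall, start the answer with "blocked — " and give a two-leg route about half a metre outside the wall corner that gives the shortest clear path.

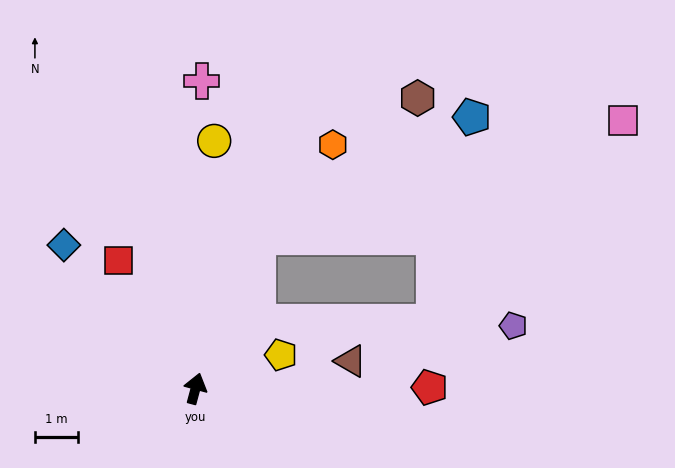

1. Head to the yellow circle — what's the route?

turn left 11°, forward 5.8 m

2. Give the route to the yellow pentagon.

turn right 53°, forward 2.1 m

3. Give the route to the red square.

turn left 46°, forward 3.5 m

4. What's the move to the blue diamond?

turn left 58°, forward 4.6 m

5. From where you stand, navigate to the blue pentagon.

blocked — turn right 7°, forward 3.8 m, then turn right 39°, forward 5.7 m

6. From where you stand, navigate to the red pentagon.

turn right 75°, forward 5.5 m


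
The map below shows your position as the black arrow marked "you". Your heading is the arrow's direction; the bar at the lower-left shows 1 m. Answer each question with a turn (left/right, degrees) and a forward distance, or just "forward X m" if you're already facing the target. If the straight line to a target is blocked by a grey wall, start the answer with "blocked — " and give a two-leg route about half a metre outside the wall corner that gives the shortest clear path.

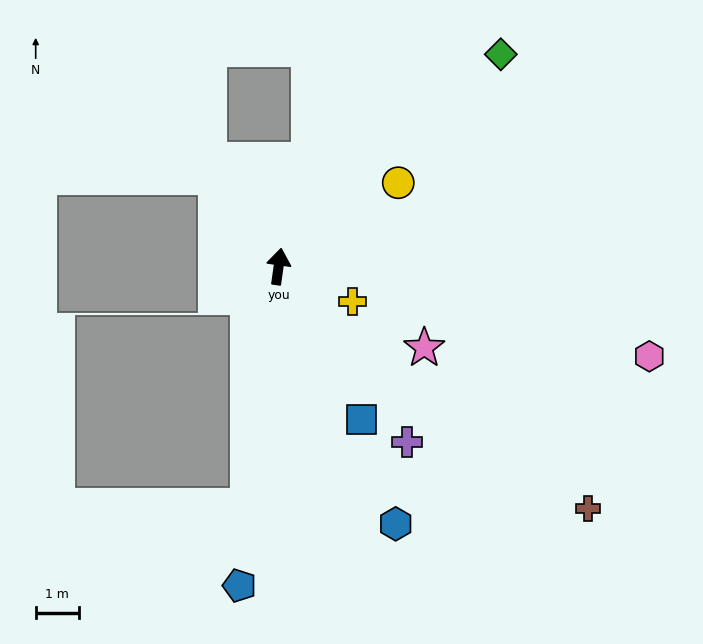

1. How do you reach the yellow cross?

turn right 108°, forward 1.9 m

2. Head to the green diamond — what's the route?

turn right 38°, forward 7.1 m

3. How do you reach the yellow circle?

turn right 47°, forward 3.4 m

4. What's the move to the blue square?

turn right 143°, forward 4.0 m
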